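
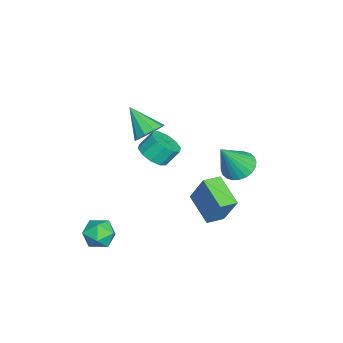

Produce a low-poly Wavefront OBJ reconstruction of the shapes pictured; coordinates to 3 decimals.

v 0.681 1.439 -2.669
v 1.143 2.169 -0.931
v 0.003 2.227 -2.819
v 0.465 2.957 -1.082
v 2.075 2.483 -3.478
v 2.537 3.213 -1.741
v 1.397 3.271 -3.629
v 1.859 4.001 -1.891
v 2.577 4.072 1.554
v 3.188 4.798 1.599
v 3.403 3.268 3.346
v 2.901 4.933 1.792
v 2.565 4.936 1.948
v 2.231 4.808 2.045
v 1.949 4.568 2.066
v 1.763 4.252 2.01
v 1.701 3.909 1.885
v 1.773 3.591 1.709
v 1.967 3.345 1.51
v 2.253 3.211 1.317
v 2.589 3.207 1.161
v 2.924 3.336 1.064
v 3.205 3.576 1.042
v 3.391 3.892 1.098
v 3.453 4.235 1.224
v 3.381 4.553 1.4
v -2.692 -1.127 -0.538
v -1.936 -1.649 -0.5
v -3.588 -2.333 0.738
v -1.895 -1.252 -0.096
v -2.159 -0.807 0.14
v -2.627 -0.484 0.117
v -3.119 -0.407 -0.157
v -3.449 -0.605 -0.575
v -3.49 -1.003 -0.98
v -3.226 -1.448 -1.215
v -2.758 -1.771 -1.192
v -2.265 -1.848 -0.919
v 3.256 -1.969 -3.89
v 4.168 -2.184 -4.128
v 3.172 -3.276 -3.032
v 4.084 -3.491 -3.27
v 3.9 -2.739 -2.689
v 3.952 -1.932 -3.219
v 3.388 -3.528 -3.941
v 3.44 -2.721 -4.471
v 4.251 -3.148 -4.159
v 4.566 -2.66 -3.385
v 2.774 -2.8 -3.775
v 3.089 -2.312 -3.001
v 1.87 -0.279 1.343
v 2.751 -0.233 1.565
v 2.492 0.426 2.458
v 1.61 0.379 2.237
v 2.637 0.194 1.217
v 2.377 0.853 2.11
v 2.229 0.44 0.917
v 1.97 1.099 1.811
v 1.684 0.411 0.78
v 1.425 1.07 1.674
v 1.21 0.118 0.858
v 0.951 0.777 1.752
v 0.988 -0.326 1.122
v 0.729 0.333 2.015
v 1.103 -0.753 1.47
v 0.843 -0.094 2.363
v 1.51 -0.999 1.769
v 1.251 -0.34 2.663
v 2.055 -0.97 1.906
v 1.796 -0.311 2.8
v 2.529 -0.677 1.828
v 2.27 -0.018 2.722
f 2 4 1
f 5 2 1
f 1 4 3
f 3 5 1
f 2 8 4
f 6 2 5
f 6 8 2
f 4 8 3
f 7 5 3
f 3 8 7
f 7 6 5
f 8 6 7
f 10 9 12
f 10 12 11
f 12 9 13
f 12 13 11
f 13 9 14
f 13 14 11
f 14 9 15
f 14 15 11
f 15 9 16
f 15 16 11
f 16 9 17
f 16 17 11
f 17 9 18
f 17 18 11
f 18 9 19
f 18 19 11
f 19 9 20
f 19 20 11
f 20 9 21
f 20 21 11
f 21 9 22
f 21 22 11
f 22 9 23
f 22 23 11
f 23 9 24
f 23 24 11
f 24 9 25
f 24 25 11
f 25 9 26
f 25 26 11
f 26 9 10
f 26 10 11
f 28 27 30
f 28 30 29
f 30 27 31
f 30 31 29
f 31 27 32
f 31 32 29
f 32 27 33
f 32 33 29
f 33 27 34
f 33 34 29
f 34 27 35
f 34 35 29
f 35 27 36
f 35 36 29
f 36 27 37
f 36 37 29
f 37 27 38
f 37 38 29
f 38 27 28
f 38 28 29
f 39 50 44
f 39 44 40
f 39 40 46
f 39 46 49
f 39 49 50
f 40 44 48
f 44 50 43
f 50 49 41
f 49 46 45
f 46 40 47
f 42 48 43
f 42 43 41
f 42 41 45
f 42 45 47
f 42 47 48
f 43 48 44
f 41 43 50
f 45 41 49
f 47 45 46
f 48 47 40
f 52 51 55
f 52 55 53
f 53 55 56
f 53 56 54
f 55 51 57
f 55 57 56
f 56 57 58
f 56 58 54
f 57 51 59
f 57 59 58
f 58 59 60
f 58 60 54
f 59 51 61
f 59 61 60
f 60 61 62
f 60 62 54
f 61 51 63
f 61 63 62
f 62 63 64
f 62 64 54
f 63 51 65
f 63 65 64
f 64 65 66
f 64 66 54
f 65 51 67
f 65 67 66
f 66 67 68
f 66 68 54
f 67 51 69
f 67 69 68
f 68 69 70
f 68 70 54
f 69 51 71
f 69 71 70
f 70 71 72
f 70 72 54
f 71 51 52
f 71 52 72
f 72 52 53
f 72 53 54



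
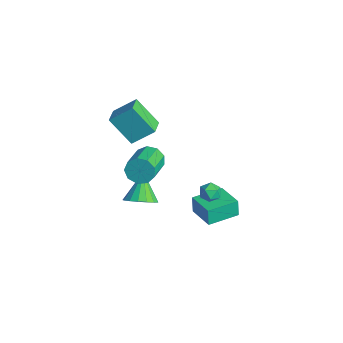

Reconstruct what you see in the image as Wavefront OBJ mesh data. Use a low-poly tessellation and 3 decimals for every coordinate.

v 1.582 2.034 0.185
v 2.039 2.162 -0.307
v 2.321 1.398 0.707
v 2.778 1.526 0.215
v 2.588 2.024 0.643
v 2.131 2.417 0.321
v 2.229 1.143 0.079
v 1.772 1.536 -0.243
v 2.439 1.611 -0.372
v 2.661 2.156 -0.024
v 1.699 1.404 0.424
v 1.921 1.949 0.772
v -0.216 1.896 -4.032
v -0.426 1.944 -2.933
v -0.377 3.856 -4.149
v -0.587 3.904 -3.05
v 1.507 2.056 -3.71
v 1.297 2.104 -2.611
v 1.346 4.016 -3.827
v 1.136 4.064 -2.728
v -0.591 -1.171 -2.021
v 0.197 -0.711 -1.587
v -1.749 -0.469 -0.659
v 0.029 -0.382 -1.899
v -0.281 -0.234 -2.239
v -0.662 -0.301 -2.529
v -1.027 -0.566 -2.703
v -1.291 -0.971 -2.72
v -1.396 -1.42 -2.577
v -1.316 -1.813 -2.307
v -1.07 -2.058 -1.971
v -0.714 -2.101 -1.646
v -0.33 -1.93 -1.407
v -0.005 -1.585 -1.309
v 0.185 -1.145 -1.374
v -3.519 -1.461 3.821
v -3.018 -0.26 4.851
v -2.43 -0.606 2.295
v -1.929 0.594 3.326
v -2.551 -2.134 4.134
v -2.05 -0.934 5.165
v -1.462 -1.28 2.609
v -0.961 -0.079 3.639
v -1.271 -0.284 0.937
v -0.721 -0.059 0.275
v 0.761 -1.311 1.08
v 0.211 -1.536 1.743
v -0.651 0.324 0.742
v 0.831 -0.928 1.547
v -0.871 0.423 1.301
v 0.61 -0.829 2.106
v -1.278 0.191 1.69
v 0.203 -1.061 2.495
v -1.682 -0.263 1.727
v -0.2 -1.515 2.532
v -1.893 -0.727 1.394
v -0.411 -1.979 2.199
v -1.813 -0.984 0.848
v -0.331 -2.236 1.653
v -1.48 -0.913 0.343
v 0.002 -2.165 1.149
v -1.048 -0.548 0.117
v 0.434 -1.8 0.922
f 1 12 6
f 1 6 2
f 1 2 8
f 1 8 11
f 1 11 12
f 2 6 10
f 6 12 5
f 12 11 3
f 11 8 7
f 8 2 9
f 4 10 5
f 4 5 3
f 4 3 7
f 4 7 9
f 4 9 10
f 5 10 6
f 3 5 12
f 7 3 11
f 9 7 8
f 10 9 2
f 14 16 13
f 17 14 13
f 13 16 15
f 15 17 13
f 14 20 16
f 18 14 17
f 18 20 14
f 16 20 15
f 19 17 15
f 15 20 19
f 19 18 17
f 20 18 19
f 22 21 24
f 22 24 23
f 24 21 25
f 24 25 23
f 25 21 26
f 25 26 23
f 26 21 27
f 26 27 23
f 27 21 28
f 27 28 23
f 28 21 29
f 28 29 23
f 29 21 30
f 29 30 23
f 30 21 31
f 30 31 23
f 31 21 32
f 31 32 23
f 32 21 33
f 32 33 23
f 33 21 34
f 33 34 23
f 34 21 35
f 34 35 23
f 35 21 22
f 35 22 23
f 37 39 36
f 40 37 36
f 36 39 38
f 38 40 36
f 37 43 39
f 41 37 40
f 41 43 37
f 39 43 38
f 42 40 38
f 38 43 42
f 42 41 40
f 43 41 42
f 45 44 48
f 45 48 46
f 46 48 49
f 46 49 47
f 48 44 50
f 48 50 49
f 49 50 51
f 49 51 47
f 50 44 52
f 50 52 51
f 51 52 53
f 51 53 47
f 52 44 54
f 52 54 53
f 53 54 55
f 53 55 47
f 54 44 56
f 54 56 55
f 55 56 57
f 55 57 47
f 56 44 58
f 56 58 57
f 57 58 59
f 57 59 47
f 58 44 60
f 58 60 59
f 59 60 61
f 59 61 47
f 60 44 62
f 60 62 61
f 61 62 63
f 61 63 47
f 62 44 45
f 62 45 63
f 63 45 46
f 63 46 47



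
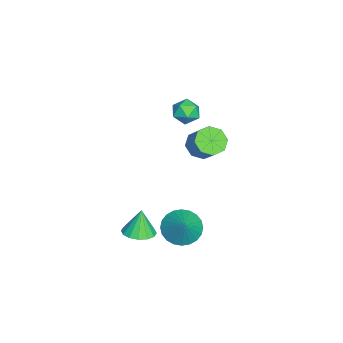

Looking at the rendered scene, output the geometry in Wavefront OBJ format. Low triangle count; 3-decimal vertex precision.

v -2.472 0.16 -0.26
v -1.854 0.34 -0.846
v -1.03 0.899 0.195
v -1.648 0.72 0.78
v -2.287 0.84 -0.771
v -1.464 1.399 0.269
v -2.829 0.942 -0.398
v -2.006 1.501 0.643
v -3.161 0.586 0.056
v -2.338 1.145 1.097
v -3.09 -0.019 0.325
v -2.266 0.54 1.366
v -2.656 -0.519 0.251
v -1.833 0.04 1.291
v -2.114 -0.621 -0.123
v -1.291 -0.062 0.918
v -1.782 -0.265 -0.577
v -0.959 0.294 0.464
v 3.68 -2.116 -1.82
v 4.347 -1.621 -1.697
v 3.36 -2.024 -0.46
v 4.021 -1.349 -1.792
v 3.603 -1.283 -1.894
v 3.206 -1.44 -1.977
v 2.936 -1.778 -2.017
v 2.865 -2.207 -2.005
v 3.013 -2.612 -1.943
v 3.339 -2.883 -1.848
v 3.756 -2.949 -1.746
v 4.153 -2.792 -1.663
v 4.423 -2.454 -1.623
v 4.494 -2.025 -1.635
v -0.8 0.192 3.988
v -0.204 0.129 4.484
v -0.436 -0.869 3.416
v 0.16 -0.932 3.912
v -0.569 -1.033 4.165
v -0.794 -0.378 4.518
v 0.154 -0.362 3.382
v -0.071 0.293 3.735
v 0.385 -0.214 4.11
v -0.061 -0.628 4.594
v -0.579 -0.112 3.306
v -1.025 -0.526 3.79
v 2.109 -0.276 -2.722
v 2.88 -0.572 -3.337
v 3.111 -0.004 -1.598
v 2.863 -0.179 -3.417
v 2.732 0.2 -3.391
v 2.505 0.506 -3.263
v 2.218 0.694 -3.053
v 1.915 0.733 -2.793
v 1.641 0.619 -2.521
v 1.439 0.369 -2.281
v 1.338 0.021 -2.107
v 1.355 -0.373 -2.027
v 1.487 -0.752 -2.053
v 1.714 -1.058 -2.181
v 2.001 -1.245 -2.391
v 2.304 -1.285 -2.652
v 2.578 -1.171 -2.923
v 2.78 -0.921 -3.164
f 2 1 5
f 2 5 3
f 3 5 6
f 3 6 4
f 5 1 7
f 5 7 6
f 6 7 8
f 6 8 4
f 7 1 9
f 7 9 8
f 8 9 10
f 8 10 4
f 9 1 11
f 9 11 10
f 10 11 12
f 10 12 4
f 11 1 13
f 11 13 12
f 12 13 14
f 12 14 4
f 13 1 15
f 13 15 14
f 14 15 16
f 14 16 4
f 15 1 17
f 15 17 16
f 16 17 18
f 16 18 4
f 17 1 2
f 17 2 18
f 18 2 3
f 18 3 4
f 20 19 22
f 20 22 21
f 22 19 23
f 22 23 21
f 23 19 24
f 23 24 21
f 24 19 25
f 24 25 21
f 25 19 26
f 25 26 21
f 26 19 27
f 26 27 21
f 27 19 28
f 27 28 21
f 28 19 29
f 28 29 21
f 29 19 30
f 29 30 21
f 30 19 31
f 30 31 21
f 31 19 32
f 31 32 21
f 32 19 20
f 32 20 21
f 33 44 38
f 33 38 34
f 33 34 40
f 33 40 43
f 33 43 44
f 34 38 42
f 38 44 37
f 44 43 35
f 43 40 39
f 40 34 41
f 36 42 37
f 36 37 35
f 36 35 39
f 36 39 41
f 36 41 42
f 37 42 38
f 35 37 44
f 39 35 43
f 41 39 40
f 42 41 34
f 46 45 48
f 46 48 47
f 48 45 49
f 48 49 47
f 49 45 50
f 49 50 47
f 50 45 51
f 50 51 47
f 51 45 52
f 51 52 47
f 52 45 53
f 52 53 47
f 53 45 54
f 53 54 47
f 54 45 55
f 54 55 47
f 55 45 56
f 55 56 47
f 56 45 57
f 56 57 47
f 57 45 58
f 57 58 47
f 58 45 59
f 58 59 47
f 59 45 60
f 59 60 47
f 60 45 61
f 60 61 47
f 61 45 62
f 61 62 47
f 62 45 46
f 62 46 47



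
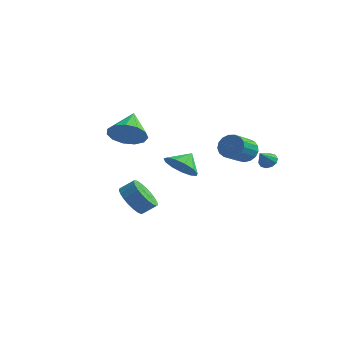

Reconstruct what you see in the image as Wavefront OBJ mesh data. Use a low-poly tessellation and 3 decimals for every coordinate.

v 3.187 1.349 0.672
v 3.924 1.144 0.439
v 3.79 -0.215 1.214
v 3.053 -0.009 1.448
v 3.98 1.327 0.77
v 3.847 -0.031 1.546
v 3.855 1.516 1.079
v 3.722 0.157 1.855
v 3.577 1.666 1.294
v 3.443 0.308 2.07
v 3.209 1.744 1.368
v 3.076 0.386 2.143
v 2.836 1.731 1.281
v 2.703 0.373 2.057
v 2.544 1.631 1.056
v 2.41 0.273 1.831
v 2.398 1.466 0.742
v 2.265 0.108 1.518
v 2.434 1.275 0.412
v 2.3 -0.084 1.188
v 2.642 1.1 0.142
v 2.508 -0.258 0.918
v 2.974 0.983 -0.006
v 2.841 -0.376 0.769
v 3.356 0.949 0
v 3.222 -0.409 0.776
v 3.698 1.007 0.161
v 3.565 -0.351 0.937
v -0.766 -4.062 2.94
v -0.148 -3.435 2.297
v -1.234 -2.638 3.88
v -0.705 -3.449 2.041
v -1.282 -3.657 2.069
v -1.695 -3.995 2.374
v -1.813 -4.353 2.859
v -1.598 -4.62 3.369
v -1.119 -4.709 3.743
v -0.528 -4.593 3.862
v -0.012 -4.308 3.688
v 0.264 -3.946 3.276
v 0.214 -3.62 2.758
v -0.39 0.752 -1.087
v 0.654 0.747 -1.365
v -0.19 1.628 -0.353
v 0.377 1.131 -1.747
v -0.144 1.395 -1.92
v -0.743 1.455 -1.828
v -1.229 1.292 -1.501
v -1.449 0.957 -1.043
v -1.333 0.558 -0.599
v -0.918 0.22 -0.31
v -0.334 0.051 -0.268
v 0.231 0.105 -0.486
v 0.6 0.365 -0.895
v 3.51 3.409 -0.782
v 3.911 3.087 -1.028
v 3.39 2.631 0.042
v 4.07 3.304 -0.8
v 4.015 3.561 -0.566
v 3.767 3.76 -0.414
v 3.42 3.825 -0.403
v 3.109 3.731 -0.537
v 2.95 3.514 -0.765
v 3.005 3.257 -0.999
v 3.253 3.058 -1.151
v 3.599 2.993 -1.162
v -3.227 0.256 -4.143
v -2.571 -0.61 -4.232
v -1.898 -0.163 -3.627
v -2.553 0.704 -3.537
v -2.433 -0.351 -4.577
v -1.759 0.096 -3.972
v -2.432 0.013 -4.847
v -1.758 0.46 -4.242
v -2.568 0.419 -4.996
v -1.895 0.866 -4.391
v -2.819 0.797 -4.997
v -2.145 1.244 -4.392
v -3.139 1.081 -4.85
v -2.466 1.528 -4.245
v -3.475 1.223 -4.581
v -2.802 1.67 -3.976
v -3.768 1.198 -4.236
v -3.095 1.645 -3.631
v -3.968 1.01 -3.875
v -3.294 1.457 -3.27
v -4.039 0.691 -3.56
v -3.365 1.139 -2.955
v -3.97 0.298 -3.346
v -3.296 0.745 -2.741
v -3.772 -0.103 -3.27
v -3.098 0.345 -2.665
v -3.48 -0.442 -3.344
v -2.806 0.006 -2.739
v -3.144 -0.659 -3.557
v -2.471 -0.212 -2.952
v -2.823 -0.719 -3.871
v -2.149 -0.272 -3.266
f 2 1 5
f 2 5 3
f 3 5 6
f 3 6 4
f 5 1 7
f 5 7 6
f 6 7 8
f 6 8 4
f 7 1 9
f 7 9 8
f 8 9 10
f 8 10 4
f 9 1 11
f 9 11 10
f 10 11 12
f 10 12 4
f 11 1 13
f 11 13 12
f 12 13 14
f 12 14 4
f 13 1 15
f 13 15 14
f 14 15 16
f 14 16 4
f 15 1 17
f 15 17 16
f 16 17 18
f 16 18 4
f 17 1 19
f 17 19 18
f 18 19 20
f 18 20 4
f 19 1 21
f 19 21 20
f 20 21 22
f 20 22 4
f 21 1 23
f 21 23 22
f 22 23 24
f 22 24 4
f 23 1 25
f 23 25 24
f 24 25 26
f 24 26 4
f 25 1 27
f 25 27 26
f 26 27 28
f 26 28 4
f 27 1 2
f 27 2 28
f 28 2 3
f 28 3 4
f 30 29 32
f 30 32 31
f 32 29 33
f 32 33 31
f 33 29 34
f 33 34 31
f 34 29 35
f 34 35 31
f 35 29 36
f 35 36 31
f 36 29 37
f 36 37 31
f 37 29 38
f 37 38 31
f 38 29 39
f 38 39 31
f 39 29 40
f 39 40 31
f 40 29 41
f 40 41 31
f 41 29 30
f 41 30 31
f 43 42 45
f 43 45 44
f 45 42 46
f 45 46 44
f 46 42 47
f 46 47 44
f 47 42 48
f 47 48 44
f 48 42 49
f 48 49 44
f 49 42 50
f 49 50 44
f 50 42 51
f 50 51 44
f 51 42 52
f 51 52 44
f 52 42 53
f 52 53 44
f 53 42 54
f 53 54 44
f 54 42 43
f 54 43 44
f 56 55 58
f 56 58 57
f 58 55 59
f 58 59 57
f 59 55 60
f 59 60 57
f 60 55 61
f 60 61 57
f 61 55 62
f 61 62 57
f 62 55 63
f 62 63 57
f 63 55 64
f 63 64 57
f 64 55 65
f 64 65 57
f 65 55 66
f 65 66 57
f 66 55 56
f 66 56 57
f 68 67 71
f 68 71 69
f 69 71 72
f 69 72 70
f 71 67 73
f 71 73 72
f 72 73 74
f 72 74 70
f 73 67 75
f 73 75 74
f 74 75 76
f 74 76 70
f 75 67 77
f 75 77 76
f 76 77 78
f 76 78 70
f 77 67 79
f 77 79 78
f 78 79 80
f 78 80 70
f 79 67 81
f 79 81 80
f 80 81 82
f 80 82 70
f 81 67 83
f 81 83 82
f 82 83 84
f 82 84 70
f 83 67 85
f 83 85 84
f 84 85 86
f 84 86 70
f 85 67 87
f 85 87 86
f 86 87 88
f 86 88 70
f 87 67 89
f 87 89 88
f 88 89 90
f 88 90 70
f 89 67 91
f 89 91 90
f 90 91 92
f 90 92 70
f 91 67 93
f 91 93 92
f 92 93 94
f 92 94 70
f 93 67 95
f 93 95 94
f 94 95 96
f 94 96 70
f 95 67 97
f 95 97 96
f 96 97 98
f 96 98 70
f 97 67 68
f 97 68 98
f 98 68 69
f 98 69 70



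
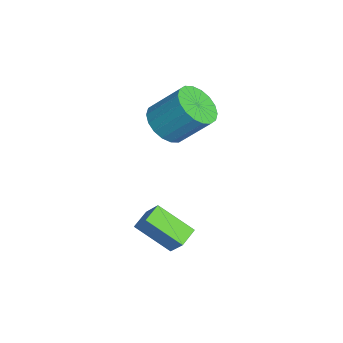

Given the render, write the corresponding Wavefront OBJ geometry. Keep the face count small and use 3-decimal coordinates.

v -0.301 -0.459 1.739
v 0.453 -1.004 1.973
v 0.856 0.093 3.235
v 0.101 0.639 3.001
v 0.617 -0.734 1.685
v 1.019 0.364 2.947
v 0.599 -0.409 1.409
v 1.001 0.689 2.671
v 0.402 -0.094 1.197
v 0.805 1.004 2.459
v 0.066 0.149 1.093
v 0.469 1.246 2.355
v -0.342 0.271 1.117
v 0.06 1.369 2.379
v -0.743 0.249 1.264
v -0.34 1.347 2.526
v -1.056 0.087 1.505
v -0.653 1.184 2.767
v -1.219 -0.184 1.793
v -0.817 0.914 3.055
v -1.201 -0.509 2.069
v -0.799 0.589 3.331
v -1.005 -0.824 2.281
v -0.602 0.274 3.543
v -0.669 -1.066 2.385
v -0.266 0.031 3.647
v -0.26 -1.189 2.361
v 0.142 -0.091 3.623
v 0.14 -1.167 2.214
v 0.543 -0.069 3.476
v 2.041 -1.506 -1.201
v 2.633 -1.155 -0.33
v 2.722 -0.287 -2.154
v 3.314 0.064 -1.283
v 2.666 -2.024 -1.417
v 3.258 -1.673 -0.546
v 3.347 -0.805 -2.37
v 3.939 -0.454 -1.499
f 2 1 5
f 2 5 3
f 3 5 6
f 3 6 4
f 5 1 7
f 5 7 6
f 6 7 8
f 6 8 4
f 7 1 9
f 7 9 8
f 8 9 10
f 8 10 4
f 9 1 11
f 9 11 10
f 10 11 12
f 10 12 4
f 11 1 13
f 11 13 12
f 12 13 14
f 12 14 4
f 13 1 15
f 13 15 14
f 14 15 16
f 14 16 4
f 15 1 17
f 15 17 16
f 16 17 18
f 16 18 4
f 17 1 19
f 17 19 18
f 18 19 20
f 18 20 4
f 19 1 21
f 19 21 20
f 20 21 22
f 20 22 4
f 21 1 23
f 21 23 22
f 22 23 24
f 22 24 4
f 23 1 25
f 23 25 24
f 24 25 26
f 24 26 4
f 25 1 27
f 25 27 26
f 26 27 28
f 26 28 4
f 27 1 29
f 27 29 28
f 28 29 30
f 28 30 4
f 29 1 2
f 29 2 30
f 30 2 3
f 30 3 4
f 32 34 31
f 35 32 31
f 31 34 33
f 33 35 31
f 32 38 34
f 36 32 35
f 36 38 32
f 34 38 33
f 37 35 33
f 33 38 37
f 37 36 35
f 38 36 37



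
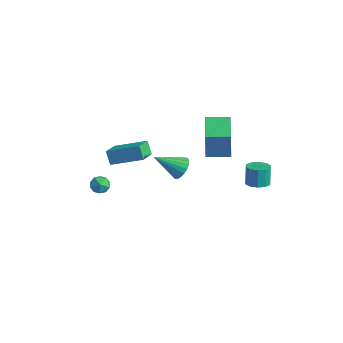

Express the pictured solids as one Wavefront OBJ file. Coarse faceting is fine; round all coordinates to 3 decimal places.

v 1.206 1.888 0.585
v 1.331 1.707 2.603
v -0.154 3.184 0.785
v -0.03 3.004 2.803
v 2.23 2.956 0.617
v 2.354 2.776 2.635
v 0.869 4.253 0.817
v 0.994 4.072 2.835
v -4.934 0.224 -1.348
v -4.361 -0.938 -0.794
v -3.306 1.419 -0.527
v -2.732 0.256 0.027
v -4.408 0.084 -2.187
v -3.834 -1.079 -1.633
v -2.779 1.278 -1.366
v -2.206 0.116 -0.812
v -1.853 2.816 -3.065
v -1.449 2.161 -3.401
v -2.927 1.564 -1.915
v -1.247 2.239 -3.127
v -1.149 2.416 -2.843
v -1.173 2.663 -2.596
v -1.315 2.936 -2.431
v -1.55 3.188 -2.376
v -1.837 3.376 -2.439
v -2.127 3.468 -2.611
v -2.37 3.446 -2.861
v -2.524 3.316 -3.146
v -2.561 3.099 -3.417
v -2.477 2.833 -3.628
v -2.284 2.565 -3.741
v -2.017 2.339 -3.737
v -1.722 2.197 -3.617
v -3.378 -1.531 -2.741
v -2.861 -1.997 -2.581
v -4.159 -2.383 -2.699
v -3.642 -2.849 -2.539
v -3.833 -2.351 -2.064
v -3.35 -1.824 -2.09
v -3.67 -2.556 -3.19
v -3.187 -2.029 -3.216
v -3.041 -2.631 -2.859
v -3.142 -2.504 -2.162
v -3.878 -1.876 -3.118
v -3.979 -1.749 -2.421
v 4.121 3.271 -0.776
v 4.837 3.165 -0.579
v 4.555 3.463 0.612
v 3.839 3.569 0.416
v 4.787 3.609 -0.702
v 4.504 3.907 0.489
v 4.482 3.924 -0.853
v 4.199 4.222 0.338
v 4.04 3.99 -0.974
v 3.757 4.287 0.217
v 3.628 3.781 -1.02
v 3.346 4.078 0.171
v 3.405 3.377 -0.972
v 3.123 3.675 0.219
v 3.456 2.933 -0.849
v 3.173 3.231 0.342
v 3.761 2.618 -0.698
v 3.478 2.916 0.493
v 4.203 2.553 -0.577
v 3.92 2.85 0.614
v 4.614 2.762 -0.531
v 4.332 3.059 0.66
f 2 4 1
f 5 2 1
f 1 4 3
f 3 5 1
f 2 8 4
f 6 2 5
f 6 8 2
f 4 8 3
f 7 5 3
f 3 8 7
f 7 6 5
f 8 6 7
f 10 12 9
f 13 10 9
f 9 12 11
f 11 13 9
f 10 16 12
f 14 10 13
f 14 16 10
f 12 16 11
f 15 13 11
f 11 16 15
f 15 14 13
f 16 14 15
f 18 17 20
f 18 20 19
f 20 17 21
f 20 21 19
f 21 17 22
f 21 22 19
f 22 17 23
f 22 23 19
f 23 17 24
f 23 24 19
f 24 17 25
f 24 25 19
f 25 17 26
f 25 26 19
f 26 17 27
f 26 27 19
f 27 17 28
f 27 28 19
f 28 17 29
f 28 29 19
f 29 17 30
f 29 30 19
f 30 17 31
f 30 31 19
f 31 17 32
f 31 32 19
f 32 17 33
f 32 33 19
f 33 17 18
f 33 18 19
f 34 45 39
f 34 39 35
f 34 35 41
f 34 41 44
f 34 44 45
f 35 39 43
f 39 45 38
f 45 44 36
f 44 41 40
f 41 35 42
f 37 43 38
f 37 38 36
f 37 36 40
f 37 40 42
f 37 42 43
f 38 43 39
f 36 38 45
f 40 36 44
f 42 40 41
f 43 42 35
f 47 46 50
f 47 50 48
f 48 50 51
f 48 51 49
f 50 46 52
f 50 52 51
f 51 52 53
f 51 53 49
f 52 46 54
f 52 54 53
f 53 54 55
f 53 55 49
f 54 46 56
f 54 56 55
f 55 56 57
f 55 57 49
f 56 46 58
f 56 58 57
f 57 58 59
f 57 59 49
f 58 46 60
f 58 60 59
f 59 60 61
f 59 61 49
f 60 46 62
f 60 62 61
f 61 62 63
f 61 63 49
f 62 46 64
f 62 64 63
f 63 64 65
f 63 65 49
f 64 46 66
f 64 66 65
f 65 66 67
f 65 67 49
f 66 46 47
f 66 47 67
f 67 47 48
f 67 48 49



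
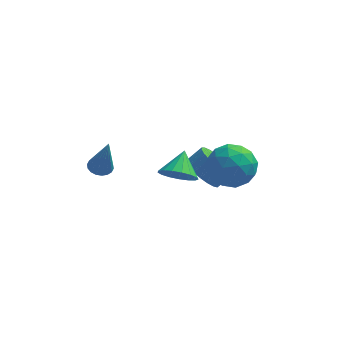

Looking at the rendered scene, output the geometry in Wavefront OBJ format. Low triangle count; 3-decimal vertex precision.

v 0.847 1.478 -2.348
v 1.335 2.055 -3.092
v 2.021 2.398 -2.376
v 1.533 1.822 -1.632
v 1.034 2.338 -2.939
v 1.72 2.681 -2.223
v 0.7 2.473 -2.684
v 1.387 2.816 -1.968
v 0.392 2.436 -2.371
v 1.079 2.779 -1.655
v 0.163 2.233 -2.054
v 0.85 2.576 -1.338
v 0.052 1.9 -1.788
v 0.738 2.243 -1.072
v 0.078 1.494 -1.618
v 0.765 1.837 -0.902
v 0.237 1.085 -1.575
v 0.924 1.428 -0.859
v 0.501 0.744 -1.666
v 1.188 1.088 -0.949
v 0.826 0.531 -1.874
v 1.512 0.874 -1.158
v 1.154 0.481 -2.164
v 1.84 0.824 -1.448
v 1.428 0.603 -2.487
v 2.115 0.946 -1.77
v 1.602 0.877 -2.785
v 2.289 1.22 -2.068
v 1.646 1.255 -3.007
v 2.333 1.598 -2.291
v 1.551 1.671 -3.116
v 2.238 2.015 -2.4
v 0.259 -3.943 2.008
v 1.106 -4.226 2.187
v 0.441 -2.877 2.832
v 1.153 -3.966 1.841
v 0.996 -3.702 1.532
v 0.67 -3.492 1.333
v 0.25 -3.386 1.289
v -0.168 -3.408 1.409
v -0.488 -3.552 1.666
v -0.637 -3.786 2.002
v -0.581 -4.056 2.339
v -0.332 -4.3 2.601
v 0.052 -4.463 2.726
v 0.484 -4.506 2.687
v 0.864 -4.421 2.493
v 1.791 -1.93 1.761
v 2.594 -2.291 0.917
v 2.406 -3.369 2.963
v 3.209 -3.73 2.119
v 3.366 -2.666 2.694
v 2.985 -1.777 1.952
v 2.015 -3.883 1.928
v 1.634 -2.994 1.186
v 2.732 -3.498 1.021
v 3.568 -2.746 1.494
v 1.432 -2.914 2.386
v 2.268 -2.162 2.859
v 2.138 -1.984 1.234
v 2.862 -3.676 2.646
v 2.954 -3.051 2.985
v 3.426 -3.263 2.489
v 2.368 -1.682 1.842
v 2.841 -1.894 1.346
v 3.294 -2.115 2.39
v 2.159 -3.766 2.534
v 2.632 -3.978 2.038
v 1.574 -2.397 1.391
v 2.046 -2.609 0.895
v 1.706 -3.545 1.49
v 2.692 -2.906 0.798
v 3.054 -3.752 1.505
v 2.351 -3.842 1.393
v 2.128 -3.319 0.956
v 3.183 -2.463 1.077
v 3.544 -3.31 1.783
v 3.636 -2.684 2.121
v 3.413 -2.161 1.685
v 3.264 -3.173 1.137
v 1.456 -2.35 2.097
v 1.817 -3.197 2.803
v 1.587 -3.499 2.195
v 1.364 -2.976 1.759
v 1.946 -1.908 2.375
v 2.308 -2.754 3.082
v 2.872 -2.341 2.924
v 2.649 -1.818 2.487
v 1.736 -2.487 2.743
v -3.343 -2.44 1.061
v -2.758 -2.401 0.931
v -2.877 -2.88 3.019
v -2.82 -2.151 1.002
v -2.985 -1.959 1.084
v -3.222 -1.861 1.162
v -3.482 -1.878 1.22
v -3.714 -2.007 1.247
v -3.873 -2.221 1.236
v -3.927 -2.479 1.191
v -3.866 -2.729 1.121
v -3.7 -2.921 1.038
v -3.464 -3.019 0.96
v -3.204 -3.002 0.902
v -2.972 -2.873 0.875
v -2.813 -2.659 0.886
f 2 1 5
f 2 5 3
f 3 5 6
f 3 6 4
f 5 1 7
f 5 7 6
f 6 7 8
f 6 8 4
f 7 1 9
f 7 9 8
f 8 9 10
f 8 10 4
f 9 1 11
f 9 11 10
f 10 11 12
f 10 12 4
f 11 1 13
f 11 13 12
f 12 13 14
f 12 14 4
f 13 1 15
f 13 15 14
f 14 15 16
f 14 16 4
f 15 1 17
f 15 17 16
f 16 17 18
f 16 18 4
f 17 1 19
f 17 19 18
f 18 19 20
f 18 20 4
f 19 1 21
f 19 21 20
f 20 21 22
f 20 22 4
f 21 1 23
f 21 23 22
f 22 23 24
f 22 24 4
f 23 1 25
f 23 25 24
f 24 25 26
f 24 26 4
f 25 1 27
f 25 27 26
f 26 27 28
f 26 28 4
f 27 1 29
f 27 29 28
f 28 29 30
f 28 30 4
f 29 1 31
f 29 31 30
f 30 31 32
f 30 32 4
f 31 1 2
f 31 2 32
f 32 2 3
f 32 3 4
f 34 33 36
f 34 36 35
f 36 33 37
f 36 37 35
f 37 33 38
f 37 38 35
f 38 33 39
f 38 39 35
f 39 33 40
f 39 40 35
f 40 33 41
f 40 41 35
f 41 33 42
f 41 42 35
f 42 33 43
f 42 43 35
f 43 33 44
f 43 44 35
f 44 33 45
f 44 45 35
f 45 33 46
f 45 46 35
f 46 33 47
f 46 47 35
f 47 33 34
f 47 34 35
f 48 85 64
f 85 59 88
f 64 88 53
f 85 88 64
f 48 64 60
f 64 53 65
f 60 65 49
f 64 65 60
f 48 60 69
f 60 49 70
f 69 70 55
f 60 70 69
f 48 69 81
f 69 55 84
f 81 84 58
f 69 84 81
f 48 81 85
f 81 58 89
f 85 89 59
f 81 89 85
f 49 65 76
f 65 53 79
f 76 79 57
f 65 79 76
f 53 88 66
f 88 59 87
f 66 87 52
f 88 87 66
f 59 89 86
f 89 58 82
f 86 82 50
f 89 82 86
f 58 84 83
f 84 55 71
f 83 71 54
f 84 71 83
f 55 70 75
f 70 49 72
f 75 72 56
f 70 72 75
f 51 77 63
f 77 57 78
f 63 78 52
f 77 78 63
f 51 63 61
f 63 52 62
f 61 62 50
f 63 62 61
f 51 61 68
f 61 50 67
f 68 67 54
f 61 67 68
f 51 68 73
f 68 54 74
f 73 74 56
f 68 74 73
f 51 73 77
f 73 56 80
f 77 80 57
f 73 80 77
f 52 78 66
f 78 57 79
f 66 79 53
f 78 79 66
f 50 62 86
f 62 52 87
f 86 87 59
f 62 87 86
f 54 67 83
f 67 50 82
f 83 82 58
f 67 82 83
f 56 74 75
f 74 54 71
f 75 71 55
f 74 71 75
f 57 80 76
f 80 56 72
f 76 72 49
f 80 72 76
f 91 90 93
f 91 93 92
f 93 90 94
f 93 94 92
f 94 90 95
f 94 95 92
f 95 90 96
f 95 96 92
f 96 90 97
f 96 97 92
f 97 90 98
f 97 98 92
f 98 90 99
f 98 99 92
f 99 90 100
f 99 100 92
f 100 90 101
f 100 101 92
f 101 90 102
f 101 102 92
f 102 90 103
f 102 103 92
f 103 90 104
f 103 104 92
f 104 90 105
f 104 105 92
f 105 90 91
f 105 91 92



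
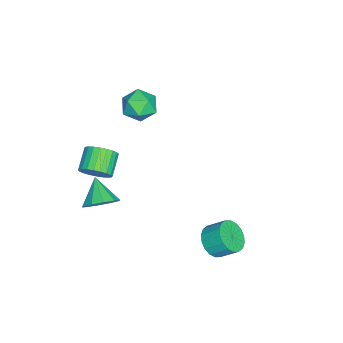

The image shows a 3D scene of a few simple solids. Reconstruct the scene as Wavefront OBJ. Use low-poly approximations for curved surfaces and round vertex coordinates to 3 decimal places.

v 3.53 2.436 -2.165
v 4.359 2.192 -1.913
v 4.398 3.079 -1.183
v 3.57 3.324 -1.435
v 4.429 2.44 -2.219
v 4.468 3.328 -1.489
v 4.32 2.688 -2.514
v 4.36 3.576 -1.784
v 4.056 2.886 -2.741
v 4.095 3.774 -2.01
v 3.687 2.995 -2.853
v 3.727 3.883 -2.123
v 3.287 2.993 -2.829
v 3.327 3.881 -2.099
v 2.935 2.881 -2.673
v 2.975 3.769 -1.943
v 2.702 2.681 -2.417
v 2.741 3.568 -1.687
v 2.632 2.432 -2.111
v 2.671 3.32 -1.381
v 2.74 2.184 -1.816
v 2.78 3.072 -1.086
v 3.005 1.986 -1.59
v 3.044 2.874 -0.859
v 3.373 1.877 -1.477
v 3.413 2.765 -0.747
v 3.773 1.879 -1.501
v 3.813 2.767 -0.771
v 4.125 1.991 -1.657
v 4.165 2.879 -0.927
v 3.343 -3.091 -0.773
v 3.865 -2.818 -0.041
v 2.317 -3.669 0.173
v 3.5 -2.386 -0.173
v 3.075 -2.223 -0.534
v 2.752 -2.392 -0.986
v 2.655 -2.828 -1.357
v 2.82 -3.365 -1.506
v 3.185 -3.797 -1.374
v 3.61 -3.96 -1.013
v 3.933 -3.791 -0.56
v 4.03 -3.355 -0.189
v -3.115 -2.338 0.706
v -2.383 -1.862 1.232
v -2.837 -3.718 1.568
v -2.105 -3.242 2.094
v -3.081 -2.979 2.227
v -3.253 -2.126 1.694
v -1.967 -3.454 1.106
v -2.139 -2.601 0.573
v -1.673 -2.552 1.479
v -2.361 -2.258 2.172
v -2.859 -3.322 0.628
v -3.547 -3.028 1.321
v 3.23 -3.363 1.492
v 3.643 -3.61 2.169
v 2.544 -3.603 2.844
v 2.13 -3.357 2.168
v 3.663 -3.288 2.197
v 2.563 -3.281 2.872
v 3.616 -2.977 2.117
v 2.517 -2.97 2.792
v 3.51 -2.725 1.943
v 2.411 -2.719 2.618
v 3.362 -2.571 1.7
v 2.263 -2.564 2.375
v 3.194 -2.537 1.426
v 2.094 -2.53 2.101
v 3.031 -2.629 1.161
v 1.932 -2.622 1.836
v 2.898 -2.833 0.947
v 1.799 -2.826 1.622
v 2.816 -3.117 0.816
v 1.717 -3.11 1.491
v 2.797 -3.439 0.788
v 1.697 -3.432 1.463
v 2.843 -3.75 0.868
v 1.744 -3.743 1.543
v 2.949 -4.001 1.042
v 1.85 -3.995 1.717
v 3.097 -4.156 1.285
v 1.998 -4.149 1.96
v 3.266 -4.19 1.559
v 2.166 -4.183 2.234
v 3.428 -4.098 1.824
v 2.329 -4.091 2.499
v 3.561 -3.894 2.038
v 2.462 -3.887 2.713
f 2 1 5
f 2 5 3
f 3 5 6
f 3 6 4
f 5 1 7
f 5 7 6
f 6 7 8
f 6 8 4
f 7 1 9
f 7 9 8
f 8 9 10
f 8 10 4
f 9 1 11
f 9 11 10
f 10 11 12
f 10 12 4
f 11 1 13
f 11 13 12
f 12 13 14
f 12 14 4
f 13 1 15
f 13 15 14
f 14 15 16
f 14 16 4
f 15 1 17
f 15 17 16
f 16 17 18
f 16 18 4
f 17 1 19
f 17 19 18
f 18 19 20
f 18 20 4
f 19 1 21
f 19 21 20
f 20 21 22
f 20 22 4
f 21 1 23
f 21 23 22
f 22 23 24
f 22 24 4
f 23 1 25
f 23 25 24
f 24 25 26
f 24 26 4
f 25 1 27
f 25 27 26
f 26 27 28
f 26 28 4
f 27 1 29
f 27 29 28
f 28 29 30
f 28 30 4
f 29 1 2
f 29 2 30
f 30 2 3
f 30 3 4
f 32 31 34
f 32 34 33
f 34 31 35
f 34 35 33
f 35 31 36
f 35 36 33
f 36 31 37
f 36 37 33
f 37 31 38
f 37 38 33
f 38 31 39
f 38 39 33
f 39 31 40
f 39 40 33
f 40 31 41
f 40 41 33
f 41 31 42
f 41 42 33
f 42 31 32
f 42 32 33
f 43 54 48
f 43 48 44
f 43 44 50
f 43 50 53
f 43 53 54
f 44 48 52
f 48 54 47
f 54 53 45
f 53 50 49
f 50 44 51
f 46 52 47
f 46 47 45
f 46 45 49
f 46 49 51
f 46 51 52
f 47 52 48
f 45 47 54
f 49 45 53
f 51 49 50
f 52 51 44
f 56 55 59
f 56 59 57
f 57 59 60
f 57 60 58
f 59 55 61
f 59 61 60
f 60 61 62
f 60 62 58
f 61 55 63
f 61 63 62
f 62 63 64
f 62 64 58
f 63 55 65
f 63 65 64
f 64 65 66
f 64 66 58
f 65 55 67
f 65 67 66
f 66 67 68
f 66 68 58
f 67 55 69
f 67 69 68
f 68 69 70
f 68 70 58
f 69 55 71
f 69 71 70
f 70 71 72
f 70 72 58
f 71 55 73
f 71 73 72
f 72 73 74
f 72 74 58
f 73 55 75
f 73 75 74
f 74 75 76
f 74 76 58
f 75 55 77
f 75 77 76
f 76 77 78
f 76 78 58
f 77 55 79
f 77 79 78
f 78 79 80
f 78 80 58
f 79 55 81
f 79 81 80
f 80 81 82
f 80 82 58
f 81 55 83
f 81 83 82
f 82 83 84
f 82 84 58
f 83 55 85
f 83 85 84
f 84 85 86
f 84 86 58
f 85 55 87
f 85 87 86
f 86 87 88
f 86 88 58
f 87 55 56
f 87 56 88
f 88 56 57
f 88 57 58



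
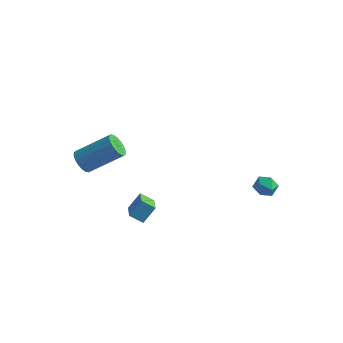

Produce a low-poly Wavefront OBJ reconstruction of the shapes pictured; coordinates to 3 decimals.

v 2.164 3.618 -1.112
v 2.594 4.106 -1.381
v 2.626 2.834 -1.799
v 3.056 3.322 -2.068
v 3.141 3.106 -1.403
v 2.855 3.591 -0.978
v 2.365 3.349 -2.202
v 2.079 3.834 -1.777
v 2.718 3.94 -2.055
v 3.198 3.79 -1.561
v 2.022 3.15 -1.619
v 2.502 3 -1.125
v -1.17 -2.515 -1.433
v -1.839 -2.724 -0.988
v -1.838 -1.441 -1.933
v -2.507 -1.65 -1.488
v -0.813 -1.91 -0.612
v -1.482 -2.119 -0.167
v -1.481 -0.836 -1.112
v -2.15 -1.045 -0.667
v -4.662 -2.365 1.798
v -4.241 -2.308 1.229
v -2.738 -1.397 2.432
v -3.158 -1.455 3.002
v -4.403 -2.036 1.225
v -2.899 -1.126 2.428
v -4.615 -1.83 1.335
v -3.112 -0.919 2.538
v -4.837 -1.729 1.536
v -3.334 -0.819 2.739
v -5.024 -1.755 1.789
v -3.521 -0.844 2.992
v -5.14 -1.901 2.045
v -3.636 -0.991 3.248
v -5.16 -2.14 2.251
v -3.657 -1.229 3.454
v -5.082 -2.423 2.368
v -3.579 -1.512 3.571
v -4.921 -2.694 2.372
v -3.417 -1.784 3.575
v -4.708 -2.901 2.262
v -3.205 -1.99 3.465
v -4.486 -3.001 2.061
v -2.983 -2.091 3.264
v -4.299 -2.976 1.808
v -2.796 -2.065 3.011
v -4.184 -2.829 1.552
v -2.68 -1.919 2.755
v -4.163 -2.591 1.346
v -2.66 -1.68 2.549
f 1 12 6
f 1 6 2
f 1 2 8
f 1 8 11
f 1 11 12
f 2 6 10
f 6 12 5
f 12 11 3
f 11 8 7
f 8 2 9
f 4 10 5
f 4 5 3
f 4 3 7
f 4 7 9
f 4 9 10
f 5 10 6
f 3 5 12
f 7 3 11
f 9 7 8
f 10 9 2
f 14 16 13
f 17 14 13
f 13 16 15
f 15 17 13
f 14 20 16
f 18 14 17
f 18 20 14
f 16 20 15
f 19 17 15
f 15 20 19
f 19 18 17
f 20 18 19
f 22 21 25
f 22 25 23
f 23 25 26
f 23 26 24
f 25 21 27
f 25 27 26
f 26 27 28
f 26 28 24
f 27 21 29
f 27 29 28
f 28 29 30
f 28 30 24
f 29 21 31
f 29 31 30
f 30 31 32
f 30 32 24
f 31 21 33
f 31 33 32
f 32 33 34
f 32 34 24
f 33 21 35
f 33 35 34
f 34 35 36
f 34 36 24
f 35 21 37
f 35 37 36
f 36 37 38
f 36 38 24
f 37 21 39
f 37 39 38
f 38 39 40
f 38 40 24
f 39 21 41
f 39 41 40
f 40 41 42
f 40 42 24
f 41 21 43
f 41 43 42
f 42 43 44
f 42 44 24
f 43 21 45
f 43 45 44
f 44 45 46
f 44 46 24
f 45 21 47
f 45 47 46
f 46 47 48
f 46 48 24
f 47 21 49
f 47 49 48
f 48 49 50
f 48 50 24
f 49 21 22
f 49 22 50
f 50 22 23
f 50 23 24



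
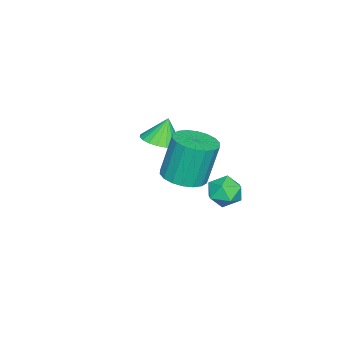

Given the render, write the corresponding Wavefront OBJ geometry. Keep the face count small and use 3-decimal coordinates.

v -3.112 0.417 -0.019
v -2.196 0.236 0.308
v -3.528 0.623 1.259
v -2.185 0.642 0.246
v -2.335 1.01 0.137
v -2.62 1.275 0.002
v -2.989 1.392 -0.137
v -3.38 1.34 -0.256
v -3.724 1.128 -0.333
v -3.963 0.794 -0.357
v -4.054 0.394 -0.322
v -3.983 -0.002 -0.235
v -3.761 -0.326 -0.11
v -3.427 -0.521 0.03
v -3.038 -0.554 0.162
v -2.662 -0.419 0.262
v -2.364 -0.14 0.314
v -2.627 3.62 -1.932
v -2.33 3.181 -2.716
v -3.95 3.959 -2.624
v -3.653 3.52 -3.408
v -3.849 3.018 -2.63
v -3.032 2.809 -2.203
v -3.248 4.331 -3.137
v -2.431 4.122 -2.71
v -2.714 3.621 -3.461
v -3.085 2.809 -3.147
v -3.195 4.331 -2.193
v -3.566 3.519 -1.879
v 1.65 3.541 1.524
v 2.183 2.677 1.793
v 1.763 3.075 3.905
v 1.23 3.939 3.636
v 2.513 3.008 1.796
v 2.093 3.406 3.908
v 2.672 3.445 1.746
v 2.252 3.843 3.858
v 2.629 3.9 1.651
v 2.208 4.298 3.763
v 2.391 4.285 1.531
v 1.971 4.683 3.643
v 2.007 4.522 1.41
v 1.587 4.92 3.522
v 1.553 4.565 1.312
v 1.132 4.963 3.424
v 1.117 4.405 1.255
v 0.697 4.803 3.367
v 0.787 4.074 1.252
v 0.367 4.472 3.364
v 0.628 3.637 1.302
v 0.208 4.035 3.414
v 0.672 3.182 1.397
v 0.251 3.58 3.509
v 0.909 2.797 1.517
v 0.489 3.195 3.629
v 1.293 2.56 1.638
v 0.873 2.958 3.75
v 1.748 2.517 1.736
v 1.327 2.915 3.848
f 2 1 4
f 2 4 3
f 4 1 5
f 4 5 3
f 5 1 6
f 5 6 3
f 6 1 7
f 6 7 3
f 7 1 8
f 7 8 3
f 8 1 9
f 8 9 3
f 9 1 10
f 9 10 3
f 10 1 11
f 10 11 3
f 11 1 12
f 11 12 3
f 12 1 13
f 12 13 3
f 13 1 14
f 13 14 3
f 14 1 15
f 14 15 3
f 15 1 16
f 15 16 3
f 16 1 17
f 16 17 3
f 17 1 2
f 17 2 3
f 18 29 23
f 18 23 19
f 18 19 25
f 18 25 28
f 18 28 29
f 19 23 27
f 23 29 22
f 29 28 20
f 28 25 24
f 25 19 26
f 21 27 22
f 21 22 20
f 21 20 24
f 21 24 26
f 21 26 27
f 22 27 23
f 20 22 29
f 24 20 28
f 26 24 25
f 27 26 19
f 31 30 34
f 31 34 32
f 32 34 35
f 32 35 33
f 34 30 36
f 34 36 35
f 35 36 37
f 35 37 33
f 36 30 38
f 36 38 37
f 37 38 39
f 37 39 33
f 38 30 40
f 38 40 39
f 39 40 41
f 39 41 33
f 40 30 42
f 40 42 41
f 41 42 43
f 41 43 33
f 42 30 44
f 42 44 43
f 43 44 45
f 43 45 33
f 44 30 46
f 44 46 45
f 45 46 47
f 45 47 33
f 46 30 48
f 46 48 47
f 47 48 49
f 47 49 33
f 48 30 50
f 48 50 49
f 49 50 51
f 49 51 33
f 50 30 52
f 50 52 51
f 51 52 53
f 51 53 33
f 52 30 54
f 52 54 53
f 53 54 55
f 53 55 33
f 54 30 56
f 54 56 55
f 55 56 57
f 55 57 33
f 56 30 58
f 56 58 57
f 57 58 59
f 57 59 33
f 58 30 31
f 58 31 59
f 59 31 32
f 59 32 33



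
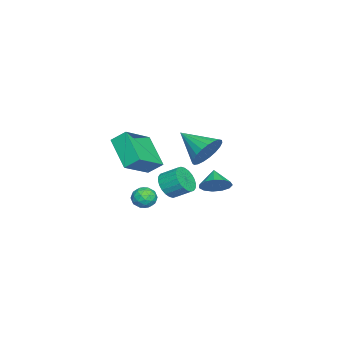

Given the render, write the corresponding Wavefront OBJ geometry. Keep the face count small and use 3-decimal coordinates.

v 2.033 2.203 2.354
v 2.39 1.616 1.561
v 1.347 0.637 3.206
v 2.73 1.615 1.834
v 2.95 1.716 2.198
v 3.011 1.902 2.588
v 2.903 2.139 2.938
v 2.645 2.388 3.187
v 2.281 2.605 3.292
v 1.874 2.752 3.235
v 1.494 2.804 3.026
v 1.208 2.752 2.7
v 1.064 2.606 2.315
v 1.088 2.39 1.937
v 1.275 2.141 1.63
v 1.593 1.904 1.449
v 1.988 1.718 1.424
v -1.917 -0.89 -2.438
v -1.166 -1.168 -2.073
v -1.112 -0.187 -1.437
v -1.863 0.09 -1.802
v -1.048 -0.997 -2.346
v -0.995 -0.016 -1.711
v -1.063 -0.81 -2.634
v -1.009 0.171 -1.998
v -1.207 -0.635 -2.891
v -1.154 0.346 -2.256
v -1.46 -0.499 -3.08
v -1.406 0.482 -2.445
v -1.782 -0.423 -3.171
v -1.728 0.558 -2.535
v -2.125 -0.418 -3.15
v -2.071 0.563 -2.515
v -2.436 -0.484 -3.021
v -2.382 0.497 -2.385
v -2.668 -0.613 -2.803
v -2.614 0.368 -2.167
v -2.785 -0.784 -2.529
v -2.732 0.197 -1.894
v -2.771 -0.971 -2.242
v -2.717 0.01 -1.606
v -2.626 -1.146 -1.984
v -2.573 -0.165 -1.349
v -2.374 -1.282 -1.795
v -2.32 -0.301 -1.16
v -2.052 -1.358 -1.705
v -1.998 -0.377 -1.069
v -1.709 -1.363 -1.725
v -1.655 -0.382 -1.09
v -1.398 -1.297 -1.855
v -1.344 -0.316 -1.219
v 3.851 -2.227 3.506
v 3.797 -1.46 4.145
v 2.279 -1.48 2.48
v 2.225 -0.714 3.12
v 5.115 -1.166 2.34
v 5.061 -0.4 2.98
v 3.543 -0.42 1.315
v 3.489 0.347 1.954
v 1.611 -0.622 -1.18
v 2.252 -0.379 -1.382
v 2.028 -1.701 -1.158
v 2.669 -1.458 -1.36
v 2.417 -1.305 -0.708
v 2.16 -0.638 -0.722
v 2.12 -1.442 -1.818
v 1.863 -0.775 -1.832
v 2.567 -0.885 -1.776
v 2.751 -0.8 -1.09
v 1.529 -1.28 -1.45
v 1.713 -1.195 -0.764
v 1.895 -0.406 -1.283
v 2.385 -1.674 -1.257
v 2.237 -1.584 -0.874
v 2.614 -1.441 -0.993
v 1.841 -0.558 -0.895
v 2.217 -0.415 -1.014
v 2.314 -0.959 -0.618
v 2.063 -1.665 -1.526
v 2.439 -1.522 -1.645
v 1.666 -0.639 -1.547
v 2.043 -0.496 -1.666
v 1.966 -1.121 -1.922
v 2.457 -0.56 -1.633
v 2.702 -1.195 -1.62
v 2.379 -1.186 -1.89
v 2.228 -0.794 -1.898
v 2.565 -0.511 -1.23
v 2.81 -1.145 -1.217
v 2.662 -1.055 -0.834
v 2.51 -0.663 -0.842
v 2.75 -0.808 -1.462
v 1.47 -0.935 -1.323
v 1.715 -1.569 -1.31
v 1.77 -1.417 -1.698
v 1.618 -1.025 -1.706
v 1.578 -0.885 -0.92
v 1.823 -1.52 -0.907
v 2.052 -1.286 -0.642
v 1.901 -0.894 -0.65
v 1.53 -1.272 -1.078
v -2.491 1.539 -2.415
v -1.945 1.579 -1.701
v -3.369 1.221 -1.725
v -2.15 2.04 -1.75
v -2.464 2.342 -2.01
v -2.787 2.389 -2.399
v -3.015 2.166 -2.792
v -3.078 1.744 -3.066
v -2.954 1.256 -3.133
v -2.683 0.859 -2.972
v -2.352 0.677 -2.634
v -2.065 0.769 -2.227
v -1.913 1.105 -1.879
f 2 1 4
f 2 4 3
f 4 1 5
f 4 5 3
f 5 1 6
f 5 6 3
f 6 1 7
f 6 7 3
f 7 1 8
f 7 8 3
f 8 1 9
f 8 9 3
f 9 1 10
f 9 10 3
f 10 1 11
f 10 11 3
f 11 1 12
f 11 12 3
f 12 1 13
f 12 13 3
f 13 1 14
f 13 14 3
f 14 1 15
f 14 15 3
f 15 1 16
f 15 16 3
f 16 1 17
f 16 17 3
f 17 1 2
f 17 2 3
f 19 18 22
f 19 22 20
f 20 22 23
f 20 23 21
f 22 18 24
f 22 24 23
f 23 24 25
f 23 25 21
f 24 18 26
f 24 26 25
f 25 26 27
f 25 27 21
f 26 18 28
f 26 28 27
f 27 28 29
f 27 29 21
f 28 18 30
f 28 30 29
f 29 30 31
f 29 31 21
f 30 18 32
f 30 32 31
f 31 32 33
f 31 33 21
f 32 18 34
f 32 34 33
f 33 34 35
f 33 35 21
f 34 18 36
f 34 36 35
f 35 36 37
f 35 37 21
f 36 18 38
f 36 38 37
f 37 38 39
f 37 39 21
f 38 18 40
f 38 40 39
f 39 40 41
f 39 41 21
f 40 18 42
f 40 42 41
f 41 42 43
f 41 43 21
f 42 18 44
f 42 44 43
f 43 44 45
f 43 45 21
f 44 18 46
f 44 46 45
f 45 46 47
f 45 47 21
f 46 18 48
f 46 48 47
f 47 48 49
f 47 49 21
f 48 18 50
f 48 50 49
f 49 50 51
f 49 51 21
f 50 18 19
f 50 19 51
f 51 19 20
f 51 20 21
f 53 55 52
f 56 53 52
f 52 55 54
f 54 56 52
f 53 59 55
f 57 53 56
f 57 59 53
f 55 59 54
f 58 56 54
f 54 59 58
f 58 57 56
f 59 57 58
f 60 97 76
f 97 71 100
f 76 100 65
f 97 100 76
f 60 76 72
f 76 65 77
f 72 77 61
f 76 77 72
f 60 72 81
f 72 61 82
f 81 82 67
f 72 82 81
f 60 81 93
f 81 67 96
f 93 96 70
f 81 96 93
f 60 93 97
f 93 70 101
f 97 101 71
f 93 101 97
f 61 77 88
f 77 65 91
f 88 91 69
f 77 91 88
f 65 100 78
f 100 71 99
f 78 99 64
f 100 99 78
f 71 101 98
f 101 70 94
f 98 94 62
f 101 94 98
f 70 96 95
f 96 67 83
f 95 83 66
f 96 83 95
f 67 82 87
f 82 61 84
f 87 84 68
f 82 84 87
f 63 89 75
f 89 69 90
f 75 90 64
f 89 90 75
f 63 75 73
f 75 64 74
f 73 74 62
f 75 74 73
f 63 73 80
f 73 62 79
f 80 79 66
f 73 79 80
f 63 80 85
f 80 66 86
f 85 86 68
f 80 86 85
f 63 85 89
f 85 68 92
f 89 92 69
f 85 92 89
f 64 90 78
f 90 69 91
f 78 91 65
f 90 91 78
f 62 74 98
f 74 64 99
f 98 99 71
f 74 99 98
f 66 79 95
f 79 62 94
f 95 94 70
f 79 94 95
f 68 86 87
f 86 66 83
f 87 83 67
f 86 83 87
f 69 92 88
f 92 68 84
f 88 84 61
f 92 84 88
f 103 102 105
f 103 105 104
f 105 102 106
f 105 106 104
f 106 102 107
f 106 107 104
f 107 102 108
f 107 108 104
f 108 102 109
f 108 109 104
f 109 102 110
f 109 110 104
f 110 102 111
f 110 111 104
f 111 102 112
f 111 112 104
f 112 102 113
f 112 113 104
f 113 102 114
f 113 114 104
f 114 102 103
f 114 103 104



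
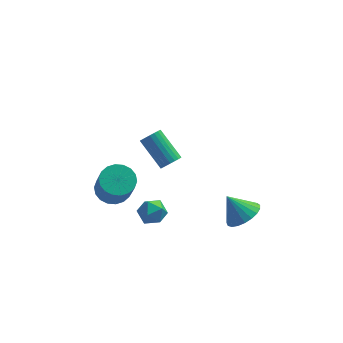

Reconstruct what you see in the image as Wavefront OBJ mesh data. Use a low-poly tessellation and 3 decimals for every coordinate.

v 3.597 -2.953 -2.57
v 4.426 -2.657 -2.075
v 2.763 -2.587 -1.39
v 4.309 -2.303 -2.268
v 4.068 -2.061 -2.513
v 3.746 -1.974 -2.767
v 3.398 -2.055 -2.988
v 3.085 -2.292 -3.136
v 2.86 -2.643 -3.187
v 2.762 -3.047 -3.13
v 2.809 -3.436 -2.977
v 2.992 -3.74 -2.753
v 3.279 -3.909 -2.498
v 3.622 -3.912 -2.255
v 3.96 -3.749 -2.066
v 4.235 -3.449 -1.965
v 4.4 -3.063 -1.968
v -1.702 -2.82 -2.282
v -1.425 -2.477 -2.987
v -0.435 -3.043 -1.893
v -0.158 -2.7 -2.598
v -0.524 -2.227 -2.021
v -1.307 -2.089 -2.262
v -0.553 -3.431 -2.618
v -1.336 -3.293 -2.859
v -0.715 -2.855 -3.194
v -0.697 -2.111 -2.825
v -1.163 -3.409 -2.055
v -1.145 -2.665 -1.686
v -2.926 -0.041 -3.196
v -1.969 -0.028 -3.356
v -1.677 -0.966 -1.683
v -2.634 -0.979 -1.524
v -2.035 0.339 -3.138
v -1.744 -0.599 -1.466
v -2.278 0.631 -2.933
v -1.986 -0.307 -1.26
v -2.649 0.79 -2.779
v -2.357 -0.148 -1.106
v -3.075 0.784 -2.708
v -2.783 -0.154 -1.035
v -3.471 0.614 -2.734
v -3.179 -0.324 -1.061
v -3.759 0.315 -2.851
v -3.468 -0.623 -1.178
v -3.883 -0.054 -3.037
v -3.591 -0.992 -1.364
v -3.816 -0.421 -3.254
v -3.525 -1.359 -1.582
v -3.574 -0.713 -3.46
v -3.282 -1.651 -1.787
v -3.203 -0.872 -3.614
v -2.911 -1.81 -1.941
v -2.777 -0.866 -3.685
v -2.485 -1.804 -2.012
v -2.381 -0.696 -3.659
v -2.089 -1.634 -1.986
v -2.092 -0.397 -3.542
v -1.801 -1.335 -1.869
v -0.007 -3.689 2.436
v 0.312 -3.223 2.264
v -0.675 -2.125 3.412
v -0.993 -2.591 3.584
v 0.127 -3.221 2.103
v -0.86 -2.123 3.251
v -0.081 -3.3 1.999
v -1.068 -2.201 3.147
v -0.277 -3.446 1.971
v -1.263 -2.347 3.119
v -0.425 -3.634 2.024
v -1.411 -2.535 3.172
v -0.501 -3.831 2.147
v -1.488 -2.733 3.295
v -0.492 -4.005 2.321
v -1.478 -2.906 3.469
v -0.399 -4.123 2.514
v -1.385 -3.025 3.662
v -0.238 -4.167 2.694
v -1.224 -3.068 3.842
v -0.037 -4.128 2.83
v -1.023 -3.029 3.978
v 0.169 -4.013 2.897
v -0.817 -2.914 4.045
v 0.345 -3.842 2.884
v -0.641 -2.744 4.032
v 0.46 -3.645 2.794
v -0.527 -2.546 3.942
v 0.494 -3.455 2.643
v -0.492 -2.357 3.79
v 0.442 -3.306 2.455
v -0.545 -2.208 3.603
f 2 1 4
f 2 4 3
f 4 1 5
f 4 5 3
f 5 1 6
f 5 6 3
f 6 1 7
f 6 7 3
f 7 1 8
f 7 8 3
f 8 1 9
f 8 9 3
f 9 1 10
f 9 10 3
f 10 1 11
f 10 11 3
f 11 1 12
f 11 12 3
f 12 1 13
f 12 13 3
f 13 1 14
f 13 14 3
f 14 1 15
f 14 15 3
f 15 1 16
f 15 16 3
f 16 1 17
f 16 17 3
f 17 1 2
f 17 2 3
f 18 29 23
f 18 23 19
f 18 19 25
f 18 25 28
f 18 28 29
f 19 23 27
f 23 29 22
f 29 28 20
f 28 25 24
f 25 19 26
f 21 27 22
f 21 22 20
f 21 20 24
f 21 24 26
f 21 26 27
f 22 27 23
f 20 22 29
f 24 20 28
f 26 24 25
f 27 26 19
f 31 30 34
f 31 34 32
f 32 34 35
f 32 35 33
f 34 30 36
f 34 36 35
f 35 36 37
f 35 37 33
f 36 30 38
f 36 38 37
f 37 38 39
f 37 39 33
f 38 30 40
f 38 40 39
f 39 40 41
f 39 41 33
f 40 30 42
f 40 42 41
f 41 42 43
f 41 43 33
f 42 30 44
f 42 44 43
f 43 44 45
f 43 45 33
f 44 30 46
f 44 46 45
f 45 46 47
f 45 47 33
f 46 30 48
f 46 48 47
f 47 48 49
f 47 49 33
f 48 30 50
f 48 50 49
f 49 50 51
f 49 51 33
f 50 30 52
f 50 52 51
f 51 52 53
f 51 53 33
f 52 30 54
f 52 54 53
f 53 54 55
f 53 55 33
f 54 30 56
f 54 56 55
f 55 56 57
f 55 57 33
f 56 30 58
f 56 58 57
f 57 58 59
f 57 59 33
f 58 30 31
f 58 31 59
f 59 31 32
f 59 32 33
f 61 60 64
f 61 64 62
f 62 64 65
f 62 65 63
f 64 60 66
f 64 66 65
f 65 66 67
f 65 67 63
f 66 60 68
f 66 68 67
f 67 68 69
f 67 69 63
f 68 60 70
f 68 70 69
f 69 70 71
f 69 71 63
f 70 60 72
f 70 72 71
f 71 72 73
f 71 73 63
f 72 60 74
f 72 74 73
f 73 74 75
f 73 75 63
f 74 60 76
f 74 76 75
f 75 76 77
f 75 77 63
f 76 60 78
f 76 78 77
f 77 78 79
f 77 79 63
f 78 60 80
f 78 80 79
f 79 80 81
f 79 81 63
f 80 60 82
f 80 82 81
f 81 82 83
f 81 83 63
f 82 60 84
f 82 84 83
f 83 84 85
f 83 85 63
f 84 60 86
f 84 86 85
f 85 86 87
f 85 87 63
f 86 60 88
f 86 88 87
f 87 88 89
f 87 89 63
f 88 60 90
f 88 90 89
f 89 90 91
f 89 91 63
f 90 60 61
f 90 61 91
f 91 61 62
f 91 62 63



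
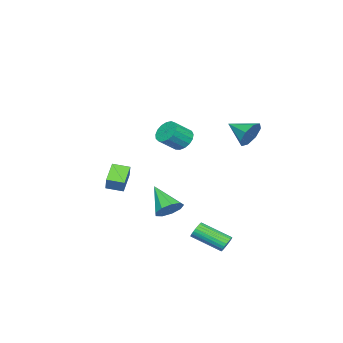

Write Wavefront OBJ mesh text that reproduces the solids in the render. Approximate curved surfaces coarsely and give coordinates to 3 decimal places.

v -1.408 3.199 1.729
v -0.994 2.9 1.037
v -1.552 1.881 2.211
v -0.586 3.038 1.535
v -0.66 3.27 2.146
v -1.172 3.46 2.513
v -1.823 3.497 2.421
v -2.231 3.359 1.923
v -2.157 3.127 1.311
v -1.645 2.937 0.944
v 3.028 1.709 2.627
v 3.533 1.817 2.155
v 4.318 1.318 2.881
v 3.812 1.211 3.353
v 3.537 2.095 2.341
v 4.322 1.596 3.068
v 3.425 2.285 2.594
v 4.209 1.786 3.32
v 3.221 2.343 2.853
v 4.006 1.844 3.58
v 2.973 2.256 3.061
v 3.758 1.757 3.788
v 2.738 2.043 3.169
v 3.522 1.544 3.896
v 2.569 1.754 3.153
v 3.353 1.255 3.88
v 2.505 1.455 3.017
v 3.29 0.956 3.743
v 2.561 1.214 2.791
v 3.346 0.715 3.517
v 2.724 1.087 2.527
v 3.508 0.588 3.254
v 2.956 1.102 2.286
v 3.741 0.603 3.013
v 3.205 1.256 2.124
v 3.99 0.757 2.85
v 3.413 1.514 2.076
v 4.198 1.015 2.803
v 3.359 1.147 -2.086
v 4.049 1.104 -1.724
v 2.701 -0.047 -0.974
v 3.747 1.482 -1.498
v 3.264 1.702 -1.547
v 2.825 1.663 -1.848
v 2.637 1.383 -2.261
v 2.786 0.992 -2.592
v 3.204 0.674 -2.686
v 3.694 0.577 -2.5
v 4.028 0.747 -2.12
v 1.28 -3.655 -2.353
v 0.271 -3.883 -1.633
v 0.959 -2.777 -2.524
v -0.05 -3.005 -1.804
v 1.81 -3.295 -1.496
v 0.801 -3.523 -0.776
v 1.489 -2.417 -1.667
v 0.48 -2.645 -0.947
v 3.266 4.228 -3.813
v 3.665 4.407 -3.57
v 3.893 2.85 -2.804
v 3.494 2.672 -3.047
v 3.522 4.448 -3.444
v 3.75 2.891 -2.678
v 3.34 4.455 -3.374
v 3.568 2.899 -2.608
v 3.147 4.429 -3.371
v 3.375 2.872 -2.605
v 2.972 4.371 -3.435
v 3.2 2.815 -2.669
v 2.841 4.292 -3.557
v 3.069 2.735 -2.791
v 2.776 4.203 -3.718
v 3.004 2.647 -2.952
v 2.785 4.119 -3.893
v 3.013 2.562 -3.127
v 2.867 4.05 -4.056
v 3.095 2.493 -3.29
v 3.01 4.009 -4.182
v 3.238 2.452 -3.416
v 3.192 4.001 -4.252
v 3.42 2.445 -3.486
v 3.385 4.028 -4.255
v 3.613 2.471 -3.489
v 3.56 4.085 -4.191
v 3.788 2.529 -3.425
v 3.691 4.165 -4.069
v 3.919 2.608 -3.303
v 3.756 4.253 -3.908
v 3.984 2.697 -3.142
v 3.747 4.338 -3.733
v 3.975 2.781 -2.967
f 2 1 4
f 2 4 3
f 4 1 5
f 4 5 3
f 5 1 6
f 5 6 3
f 6 1 7
f 6 7 3
f 7 1 8
f 7 8 3
f 8 1 9
f 8 9 3
f 9 1 10
f 9 10 3
f 10 1 2
f 10 2 3
f 12 11 15
f 12 15 13
f 13 15 16
f 13 16 14
f 15 11 17
f 15 17 16
f 16 17 18
f 16 18 14
f 17 11 19
f 17 19 18
f 18 19 20
f 18 20 14
f 19 11 21
f 19 21 20
f 20 21 22
f 20 22 14
f 21 11 23
f 21 23 22
f 22 23 24
f 22 24 14
f 23 11 25
f 23 25 24
f 24 25 26
f 24 26 14
f 25 11 27
f 25 27 26
f 26 27 28
f 26 28 14
f 27 11 29
f 27 29 28
f 28 29 30
f 28 30 14
f 29 11 31
f 29 31 30
f 30 31 32
f 30 32 14
f 31 11 33
f 31 33 32
f 32 33 34
f 32 34 14
f 33 11 35
f 33 35 34
f 34 35 36
f 34 36 14
f 35 11 37
f 35 37 36
f 36 37 38
f 36 38 14
f 37 11 12
f 37 12 38
f 38 12 13
f 38 13 14
f 40 39 42
f 40 42 41
f 42 39 43
f 42 43 41
f 43 39 44
f 43 44 41
f 44 39 45
f 44 45 41
f 45 39 46
f 45 46 41
f 46 39 47
f 46 47 41
f 47 39 48
f 47 48 41
f 48 39 49
f 48 49 41
f 49 39 40
f 49 40 41
f 51 53 50
f 54 51 50
f 50 53 52
f 52 54 50
f 51 57 53
f 55 51 54
f 55 57 51
f 53 57 52
f 56 54 52
f 52 57 56
f 56 55 54
f 57 55 56
f 59 58 62
f 59 62 60
f 60 62 63
f 60 63 61
f 62 58 64
f 62 64 63
f 63 64 65
f 63 65 61
f 64 58 66
f 64 66 65
f 65 66 67
f 65 67 61
f 66 58 68
f 66 68 67
f 67 68 69
f 67 69 61
f 68 58 70
f 68 70 69
f 69 70 71
f 69 71 61
f 70 58 72
f 70 72 71
f 71 72 73
f 71 73 61
f 72 58 74
f 72 74 73
f 73 74 75
f 73 75 61
f 74 58 76
f 74 76 75
f 75 76 77
f 75 77 61
f 76 58 78
f 76 78 77
f 77 78 79
f 77 79 61
f 78 58 80
f 78 80 79
f 79 80 81
f 79 81 61
f 80 58 82
f 80 82 81
f 81 82 83
f 81 83 61
f 82 58 84
f 82 84 83
f 83 84 85
f 83 85 61
f 84 58 86
f 84 86 85
f 85 86 87
f 85 87 61
f 86 58 88
f 86 88 87
f 87 88 89
f 87 89 61
f 88 58 90
f 88 90 89
f 89 90 91
f 89 91 61
f 90 58 59
f 90 59 91
f 91 59 60
f 91 60 61



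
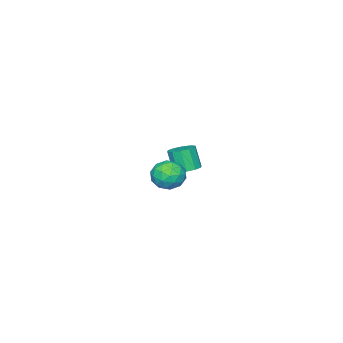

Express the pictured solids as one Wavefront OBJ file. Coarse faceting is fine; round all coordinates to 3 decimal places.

v 3.334 3.807 2.803
v 3.626 4.292 3.6
v 4.294 2.608 3.18
v 4.586 3.093 3.977
v 3.674 2.745 3.924
v 3.081 3.486 3.691
v 4.839 3.414 3.089
v 4.246 4.155 2.856
v 4.557 4.049 3.777
v 3.837 3.636 4.293
v 4.083 3.264 2.487
v 3.363 2.851 3.003
v 3.396 4.155 3.168
v 4.524 2.745 3.612
v 3.988 2.54 3.581
v 4.16 2.825 4.049
v 3.075 3.681 3.221
v 3.247 3.966 3.69
v 3.275 3.057 3.881
v 4.673 2.934 3.09
v 4.845 3.219 3.559
v 3.76 4.075 2.731
v 3.932 4.36 3.199
v 4.645 3.843 2.899
v 4.115 4.297 3.741
v 4.679 3.592 3.963
v 4.828 3.781 3.441
v 4.479 4.217 3.303
v 3.691 4.054 4.044
v 4.255 3.349 4.266
v 3.719 3.144 4.235
v 3.371 3.58 4.097
v 4.238 3.911 4.148
v 3.665 3.551 2.514
v 4.229 2.846 2.736
v 4.549 3.32 2.683
v 4.201 3.756 2.545
v 3.241 3.308 2.817
v 3.805 2.603 3.039
v 3.441 2.683 3.477
v 3.092 3.119 3.339
v 3.682 2.989 2.632
v -3.06 -0.927 -0.619
v -2.42 -0.469 -0.389
v -2.54 -0.995 0.99
v -3.18 -1.453 0.759
v -2.841 -0.195 -0.321
v -2.961 -0.721 1.057
v -3.345 -0.201 -0.367
v -3.466 -0.727 1.011
v -3.741 -0.484 -0.51
v -3.861 -1.01 0.869
v -3.876 -0.936 -0.694
v -3.997 -1.462 0.684
v -3.7 -1.385 -0.85
v -3.82 -1.911 0.529
v -3.279 -1.659 -0.917
v -3.399 -2.185 0.461
v -2.774 -1.653 -0.871
v -2.895 -2.179 0.507
v -2.379 -1.37 -0.729
v -2.499 -1.896 0.65
v -2.243 -0.918 -0.544
v -2.364 -1.444 0.834
f 1 38 17
f 38 12 41
f 17 41 6
f 38 41 17
f 1 17 13
f 17 6 18
f 13 18 2
f 17 18 13
f 1 13 22
f 13 2 23
f 22 23 8
f 13 23 22
f 1 22 34
f 22 8 37
f 34 37 11
f 22 37 34
f 1 34 38
f 34 11 42
f 38 42 12
f 34 42 38
f 2 18 29
f 18 6 32
f 29 32 10
f 18 32 29
f 6 41 19
f 41 12 40
f 19 40 5
f 41 40 19
f 12 42 39
f 42 11 35
f 39 35 3
f 42 35 39
f 11 37 36
f 37 8 24
f 36 24 7
f 37 24 36
f 8 23 28
f 23 2 25
f 28 25 9
f 23 25 28
f 4 30 16
f 30 10 31
f 16 31 5
f 30 31 16
f 4 16 14
f 16 5 15
f 14 15 3
f 16 15 14
f 4 14 21
f 14 3 20
f 21 20 7
f 14 20 21
f 4 21 26
f 21 7 27
f 26 27 9
f 21 27 26
f 4 26 30
f 26 9 33
f 30 33 10
f 26 33 30
f 5 31 19
f 31 10 32
f 19 32 6
f 31 32 19
f 3 15 39
f 15 5 40
f 39 40 12
f 15 40 39
f 7 20 36
f 20 3 35
f 36 35 11
f 20 35 36
f 9 27 28
f 27 7 24
f 28 24 8
f 27 24 28
f 10 33 29
f 33 9 25
f 29 25 2
f 33 25 29
f 44 43 47
f 44 47 45
f 45 47 48
f 45 48 46
f 47 43 49
f 47 49 48
f 48 49 50
f 48 50 46
f 49 43 51
f 49 51 50
f 50 51 52
f 50 52 46
f 51 43 53
f 51 53 52
f 52 53 54
f 52 54 46
f 53 43 55
f 53 55 54
f 54 55 56
f 54 56 46
f 55 43 57
f 55 57 56
f 56 57 58
f 56 58 46
f 57 43 59
f 57 59 58
f 58 59 60
f 58 60 46
f 59 43 61
f 59 61 60
f 60 61 62
f 60 62 46
f 61 43 63
f 61 63 62
f 62 63 64
f 62 64 46
f 63 43 44
f 63 44 64
f 64 44 45
f 64 45 46



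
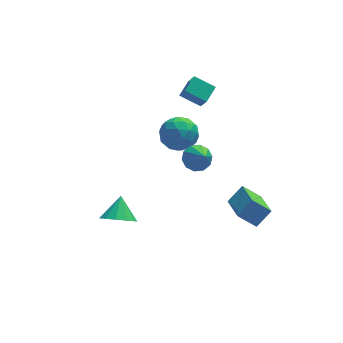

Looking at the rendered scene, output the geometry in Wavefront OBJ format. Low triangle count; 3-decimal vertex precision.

v -3.809 -0.575 -3.978
v -2.996 -1.142 -3.663
v -3.471 0.475 -2.962
v -2.799 -0.792 -4.091
v -2.922 -0.374 -4.482
v -3.328 -0.02 -4.713
v -3.886 0.158 -4.711
v -4.42 0.103 -4.476
v -4.76 -0.167 -4.083
v -4.798 -0.567 -3.656
v -4.523 -0.97 -3.332
v -4.02 -1.247 -3.212
v -3.451 -1.311 -3.336
v 1.996 -3.932 -1.18
v 2.842 -3.576 -0.331
v 1.881 -1.989 -1.883
v 2.727 -1.632 -1.034
v 2.973 -4.188 -2.046
v 3.819 -3.831 -1.197
v 2.858 -2.244 -2.749
v 3.704 -1.888 -1.9
v 0.82 1.198 -1.011
v 1.672 1.276 -1.099
v 1.06 0.002 0.231
v 1.512 1.626 -0.732
v 1.088 1.812 -0.471
v 0.562 1.763 -0.416
v 0.134 1.499 -0.589
v -0.031 1.119 -0.922
v 0.129 0.77 -1.29
v 0.553 0.584 -1.55
v 1.079 0.633 -1.605
v 1.507 0.897 -1.433
v 0.333 3.913 2.076
v 0.548 3.36 2.955
v 0.992 4.775 2.458
v 1.206 4.222 3.336
v 1.414 3.358 1.464
v 1.628 2.805 2.342
v 2.072 4.22 1.845
v 2.287 3.667 2.724
v 0.364 3.619 0.404
v 1.086 3.156 -0.388
v -0.886 2.244 0.068
v -0.164 1.781 -0.724
v 0.113 1.747 0.409
v 0.886 2.596 0.617
v -0.686 2.804 -0.937
v 0.087 3.653 -0.729
v 0.437 2.652 -1.217
v 0.931 1.999 -0.385
v -0.731 3.401 0.065
v -0.237 2.748 0.897
v 0.835 3.508 0.038
v -0.635 1.892 -0.358
v -0.472 1.872 0.308
v -0.047 1.6 -0.157
v 0.718 3.179 0.628
v 1.142 2.907 0.163
v 0.57 2.079 0.631
v -0.942 2.493 -0.483
v -0.518 2.221 -0.948
v 0.247 3.8 -0.163
v 0.672 3.528 -0.628
v -0.37 3.321 -0.951
v 0.877 2.94 -0.915
v 0.143 2.132 -1.113
v -0.164 2.733 -1.238
v 0.29 3.232 -1.115
v 1.168 2.556 -0.426
v 0.433 1.748 -0.624
v 0.596 1.728 0.042
v 1.051 2.227 0.164
v 0.786 2.26 -0.913
v -0.233 3.652 0.304
v -0.968 2.844 0.106
v -0.851 3.173 -0.484
v -0.396 3.672 -0.362
v 0.057 3.268 0.793
v -0.677 2.46 0.595
v -0.09 2.168 0.795
v 0.364 2.667 0.918
v -0.586 3.14 0.593
f 2 1 4
f 2 4 3
f 4 1 5
f 4 5 3
f 5 1 6
f 5 6 3
f 6 1 7
f 6 7 3
f 7 1 8
f 7 8 3
f 8 1 9
f 8 9 3
f 9 1 10
f 9 10 3
f 10 1 11
f 10 11 3
f 11 1 12
f 11 12 3
f 12 1 13
f 12 13 3
f 13 1 2
f 13 2 3
f 15 17 14
f 18 15 14
f 14 17 16
f 16 18 14
f 15 21 17
f 19 15 18
f 19 21 15
f 17 21 16
f 20 18 16
f 16 21 20
f 20 19 18
f 21 19 20
f 23 22 25
f 23 25 24
f 25 22 26
f 25 26 24
f 26 22 27
f 26 27 24
f 27 22 28
f 27 28 24
f 28 22 29
f 28 29 24
f 29 22 30
f 29 30 24
f 30 22 31
f 30 31 24
f 31 22 32
f 31 32 24
f 32 22 33
f 32 33 24
f 33 22 23
f 33 23 24
f 35 37 34
f 38 35 34
f 34 37 36
f 36 38 34
f 35 41 37
f 39 35 38
f 39 41 35
f 37 41 36
f 40 38 36
f 36 41 40
f 40 39 38
f 41 39 40
f 42 79 58
f 79 53 82
f 58 82 47
f 79 82 58
f 42 58 54
f 58 47 59
f 54 59 43
f 58 59 54
f 42 54 63
f 54 43 64
f 63 64 49
f 54 64 63
f 42 63 75
f 63 49 78
f 75 78 52
f 63 78 75
f 42 75 79
f 75 52 83
f 79 83 53
f 75 83 79
f 43 59 70
f 59 47 73
f 70 73 51
f 59 73 70
f 47 82 60
f 82 53 81
f 60 81 46
f 82 81 60
f 53 83 80
f 83 52 76
f 80 76 44
f 83 76 80
f 52 78 77
f 78 49 65
f 77 65 48
f 78 65 77
f 49 64 69
f 64 43 66
f 69 66 50
f 64 66 69
f 45 71 57
f 71 51 72
f 57 72 46
f 71 72 57
f 45 57 55
f 57 46 56
f 55 56 44
f 57 56 55
f 45 55 62
f 55 44 61
f 62 61 48
f 55 61 62
f 45 62 67
f 62 48 68
f 67 68 50
f 62 68 67
f 45 67 71
f 67 50 74
f 71 74 51
f 67 74 71
f 46 72 60
f 72 51 73
f 60 73 47
f 72 73 60
f 44 56 80
f 56 46 81
f 80 81 53
f 56 81 80
f 48 61 77
f 61 44 76
f 77 76 52
f 61 76 77
f 50 68 69
f 68 48 65
f 69 65 49
f 68 65 69
f 51 74 70
f 74 50 66
f 70 66 43
f 74 66 70



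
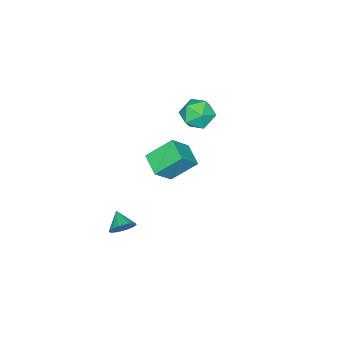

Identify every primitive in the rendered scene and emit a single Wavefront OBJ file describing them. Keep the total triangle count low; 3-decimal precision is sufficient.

v 2.915 -0.546 2.755
v 2.046 0.468 3.824
v 1.913 -0.232 1.643
v 1.044 0.781 2.711
v 3.636 0.459 2.389
v 2.767 1.472 3.457
v 2.634 0.772 1.276
v 1.765 1.786 2.345
v -1.718 -0.097 2.447
v -1.278 -0.829 1.852
v -3.242 -0.591 1.928
v -2.802 -1.323 1.333
v -2.773 -1.408 2.37
v -1.831 -1.102 2.691
v -2.689 -0.318 1.089
v -1.747 -0.012 1.41
v -1.878 -0.966 1.013
v -1.93 -1.639 1.805
v -2.59 0.219 1.975
v -2.642 -0.454 2.767
v 2.975 -1.941 -4.064
v 3.57 -2.12 -3.662
v 2.385 -2.719 -3.536
v 3.45 -1.916 -3.497
v 3.257 -1.716 -3.418
v 3.022 -1.551 -3.438
v 2.779 -1.444 -3.552
v 2.566 -1.414 -3.745
v 2.416 -1.463 -3.986
v 2.35 -1.586 -4.24
v 2.38 -1.762 -4.466
v 2.501 -1.966 -4.631
v 2.693 -2.166 -4.71
v 2.929 -2.332 -4.691
v 3.171 -2.438 -4.576
v 3.384 -2.469 -4.383
v 3.535 -2.419 -4.142
v 3.6 -2.297 -3.889
f 2 4 1
f 5 2 1
f 1 4 3
f 3 5 1
f 2 8 4
f 6 2 5
f 6 8 2
f 4 8 3
f 7 5 3
f 3 8 7
f 7 6 5
f 8 6 7
f 9 20 14
f 9 14 10
f 9 10 16
f 9 16 19
f 9 19 20
f 10 14 18
f 14 20 13
f 20 19 11
f 19 16 15
f 16 10 17
f 12 18 13
f 12 13 11
f 12 11 15
f 12 15 17
f 12 17 18
f 13 18 14
f 11 13 20
f 15 11 19
f 17 15 16
f 18 17 10
f 22 21 24
f 22 24 23
f 24 21 25
f 24 25 23
f 25 21 26
f 25 26 23
f 26 21 27
f 26 27 23
f 27 21 28
f 27 28 23
f 28 21 29
f 28 29 23
f 29 21 30
f 29 30 23
f 30 21 31
f 30 31 23
f 31 21 32
f 31 32 23
f 32 21 33
f 32 33 23
f 33 21 34
f 33 34 23
f 34 21 35
f 34 35 23
f 35 21 36
f 35 36 23
f 36 21 37
f 36 37 23
f 37 21 38
f 37 38 23
f 38 21 22
f 38 22 23



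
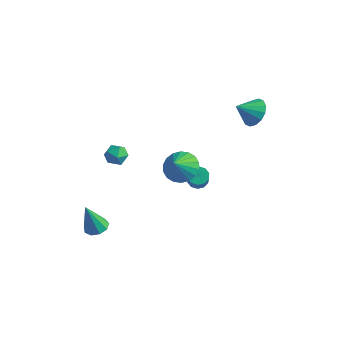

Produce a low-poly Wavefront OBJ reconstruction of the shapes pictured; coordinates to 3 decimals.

v -0.925 -2.634 1.344
v -0.531 -2.831 1.946
v -1.809 -3.389 1.674
v -1.415 -3.586 2.276
v -1.704 -2.9 2.228
v -1.158 -2.433 2.024
v -1.182 -3.787 1.596
v -0.636 -3.32 1.392
v -0.69 -3.544 2.102
v -1.012 -2.996 2.493
v -1.328 -3.224 1.127
v -1.65 -2.676 1.518
v 2.566 4.235 2.782
v 3.207 3.562 2.471
v 1.974 3.305 3.578
v 3.424 3.772 2.879
v 3.411 4.107 3.26
v 3.172 4.476 3.513
v 2.771 4.78 3.57
v 2.314 4.938 3.416
v 1.925 4.908 3.092
v 1.707 4.698 2.685
v 1.72 4.363 2.303
v 1.959 3.994 2.05
v 2.361 3.69 1.993
v 2.817 3.532 2.147
v 2.123 -0.138 -0.474
v 2.401 -0.508 -0.855
v 3.096 -1.312 0.432
v 2.817 -0.942 0.814
v 2.624 -0.218 -0.794
v 3.318 -1.022 0.494
v 2.655 0.103 -0.611
v 3.35 -0.702 0.677
v 2.483 0.332 -0.375
v 3.178 -0.473 0.913
v 2.173 0.381 -0.177
v 2.868 -0.423 1.111
v 1.844 0.232 -0.092
v 2.539 -0.572 1.195
v 1.622 -0.058 -0.154
v 2.316 -0.862 1.134
v 1.59 -0.378 -0.337
v 2.285 -1.183 0.951
v 1.762 -0.607 -0.573
v 2.457 -1.412 0.715
v 2.072 -0.657 -0.771
v 2.767 -1.461 0.517
v -2.261 -3.684 -4.754
v -1.53 -3.607 -4.605
v -2.599 -4.176 -2.846
v -1.772 -3.16 -4.533
v -2.243 -2.959 -4.564
v -2.722 -3.096 -4.684
v -2.986 -3.509 -4.837
v -2.911 -4.004 -4.952
v -2.531 -4.348 -4.973
v -2.026 -4.382 -4.893
v -1.631 -4.09 -4.748
v 2.203 -1.669 1.686
v 2.923 -1.034 2.06
v 2.437 -2.551 2.734
v 2.541 -0.889 2.268
v 2.092 -0.898 2.36
v 1.665 -1.06 2.319
v 1.345 -1.342 2.152
v 1.194 -1.69 1.893
v 1.244 -2.033 1.593
v 1.484 -2.303 1.312
v 1.866 -2.449 1.104
v 2.315 -2.439 1.012
v 2.741 -2.277 1.053
v 3.062 -1.995 1.22
v 3.212 -1.648 1.479
v 3.162 -1.305 1.779
f 1 12 6
f 1 6 2
f 1 2 8
f 1 8 11
f 1 11 12
f 2 6 10
f 6 12 5
f 12 11 3
f 11 8 7
f 8 2 9
f 4 10 5
f 4 5 3
f 4 3 7
f 4 7 9
f 4 9 10
f 5 10 6
f 3 5 12
f 7 3 11
f 9 7 8
f 10 9 2
f 14 13 16
f 14 16 15
f 16 13 17
f 16 17 15
f 17 13 18
f 17 18 15
f 18 13 19
f 18 19 15
f 19 13 20
f 19 20 15
f 20 13 21
f 20 21 15
f 21 13 22
f 21 22 15
f 22 13 23
f 22 23 15
f 23 13 24
f 23 24 15
f 24 13 25
f 24 25 15
f 25 13 26
f 25 26 15
f 26 13 14
f 26 14 15
f 28 27 31
f 28 31 29
f 29 31 32
f 29 32 30
f 31 27 33
f 31 33 32
f 32 33 34
f 32 34 30
f 33 27 35
f 33 35 34
f 34 35 36
f 34 36 30
f 35 27 37
f 35 37 36
f 36 37 38
f 36 38 30
f 37 27 39
f 37 39 38
f 38 39 40
f 38 40 30
f 39 27 41
f 39 41 40
f 40 41 42
f 40 42 30
f 41 27 43
f 41 43 42
f 42 43 44
f 42 44 30
f 43 27 45
f 43 45 44
f 44 45 46
f 44 46 30
f 45 27 47
f 45 47 46
f 46 47 48
f 46 48 30
f 47 27 28
f 47 28 48
f 48 28 29
f 48 29 30
f 50 49 52
f 50 52 51
f 52 49 53
f 52 53 51
f 53 49 54
f 53 54 51
f 54 49 55
f 54 55 51
f 55 49 56
f 55 56 51
f 56 49 57
f 56 57 51
f 57 49 58
f 57 58 51
f 58 49 59
f 58 59 51
f 59 49 50
f 59 50 51
f 61 60 63
f 61 63 62
f 63 60 64
f 63 64 62
f 64 60 65
f 64 65 62
f 65 60 66
f 65 66 62
f 66 60 67
f 66 67 62
f 67 60 68
f 67 68 62
f 68 60 69
f 68 69 62
f 69 60 70
f 69 70 62
f 70 60 71
f 70 71 62
f 71 60 72
f 71 72 62
f 72 60 73
f 72 73 62
f 73 60 74
f 73 74 62
f 74 60 75
f 74 75 62
f 75 60 61
f 75 61 62

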